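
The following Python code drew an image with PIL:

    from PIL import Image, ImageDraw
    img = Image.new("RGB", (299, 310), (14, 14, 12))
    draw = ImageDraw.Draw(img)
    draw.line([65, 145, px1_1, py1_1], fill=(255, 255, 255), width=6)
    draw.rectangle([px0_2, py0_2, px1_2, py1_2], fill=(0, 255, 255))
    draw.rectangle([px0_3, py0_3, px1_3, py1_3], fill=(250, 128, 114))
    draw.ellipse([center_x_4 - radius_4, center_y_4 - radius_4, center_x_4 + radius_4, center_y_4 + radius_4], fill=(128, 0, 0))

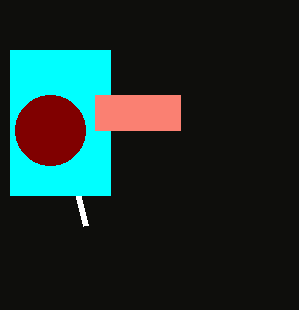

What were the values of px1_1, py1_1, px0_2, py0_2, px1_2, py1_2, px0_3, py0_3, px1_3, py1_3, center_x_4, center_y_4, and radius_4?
px1_1 = 85; py1_1 = 225; px0_2 = 10; py0_2 = 50; px1_2 = 110; py1_2 = 195; px0_3 = 95; py0_3 = 95; px1_3 = 180; py1_3 = 130; center_x_4 = 50; center_y_4 = 130; radius_4 = 35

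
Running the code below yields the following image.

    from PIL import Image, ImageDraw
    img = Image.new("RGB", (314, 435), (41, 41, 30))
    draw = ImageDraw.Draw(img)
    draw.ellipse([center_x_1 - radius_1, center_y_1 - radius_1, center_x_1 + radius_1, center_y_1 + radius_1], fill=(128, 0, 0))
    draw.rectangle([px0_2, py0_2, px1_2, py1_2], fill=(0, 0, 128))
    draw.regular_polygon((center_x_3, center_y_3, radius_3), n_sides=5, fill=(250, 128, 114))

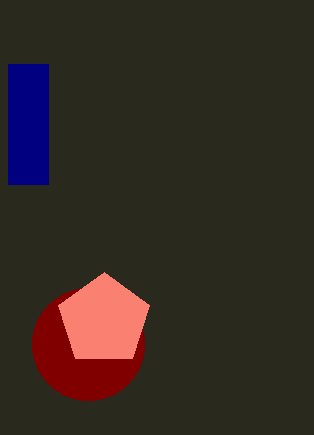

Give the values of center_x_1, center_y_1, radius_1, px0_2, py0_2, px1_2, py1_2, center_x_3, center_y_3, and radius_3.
center_x_1 = 88
center_y_1 = 344
radius_1 = 56
px0_2 = 8
py0_2 = 64
px1_2 = 48
py1_2 = 184
center_x_3 = 104
center_y_3 = 320
radius_3 = 48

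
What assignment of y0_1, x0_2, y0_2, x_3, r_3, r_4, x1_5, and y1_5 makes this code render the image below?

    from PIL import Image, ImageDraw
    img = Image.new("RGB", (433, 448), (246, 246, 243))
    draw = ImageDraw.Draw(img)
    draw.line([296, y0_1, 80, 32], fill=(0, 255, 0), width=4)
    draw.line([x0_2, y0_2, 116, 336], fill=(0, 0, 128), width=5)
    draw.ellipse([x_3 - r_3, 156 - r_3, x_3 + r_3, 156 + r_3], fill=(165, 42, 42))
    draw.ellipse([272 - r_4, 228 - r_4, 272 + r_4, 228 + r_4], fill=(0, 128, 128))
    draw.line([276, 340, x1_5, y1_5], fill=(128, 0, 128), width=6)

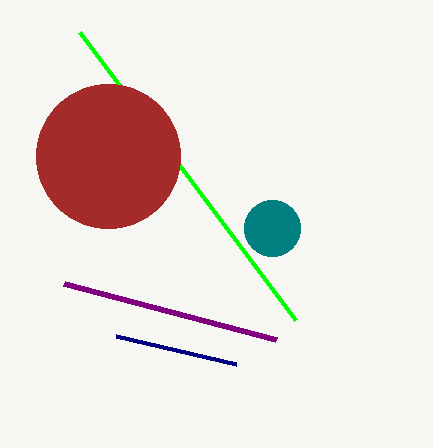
y0_1 = 320, x0_2 = 236, y0_2 = 364, x_3 = 108, r_3 = 72, r_4 = 28, x1_5 = 64, y1_5 = 284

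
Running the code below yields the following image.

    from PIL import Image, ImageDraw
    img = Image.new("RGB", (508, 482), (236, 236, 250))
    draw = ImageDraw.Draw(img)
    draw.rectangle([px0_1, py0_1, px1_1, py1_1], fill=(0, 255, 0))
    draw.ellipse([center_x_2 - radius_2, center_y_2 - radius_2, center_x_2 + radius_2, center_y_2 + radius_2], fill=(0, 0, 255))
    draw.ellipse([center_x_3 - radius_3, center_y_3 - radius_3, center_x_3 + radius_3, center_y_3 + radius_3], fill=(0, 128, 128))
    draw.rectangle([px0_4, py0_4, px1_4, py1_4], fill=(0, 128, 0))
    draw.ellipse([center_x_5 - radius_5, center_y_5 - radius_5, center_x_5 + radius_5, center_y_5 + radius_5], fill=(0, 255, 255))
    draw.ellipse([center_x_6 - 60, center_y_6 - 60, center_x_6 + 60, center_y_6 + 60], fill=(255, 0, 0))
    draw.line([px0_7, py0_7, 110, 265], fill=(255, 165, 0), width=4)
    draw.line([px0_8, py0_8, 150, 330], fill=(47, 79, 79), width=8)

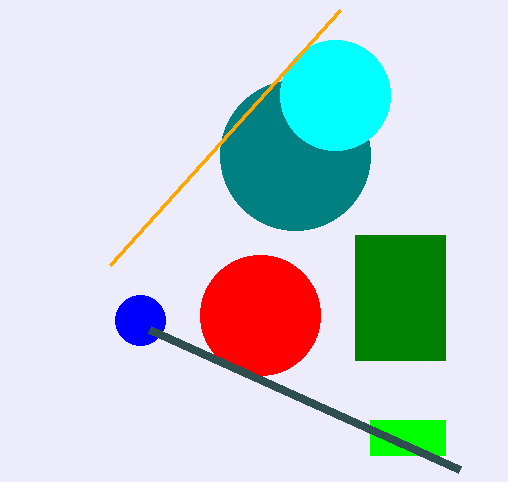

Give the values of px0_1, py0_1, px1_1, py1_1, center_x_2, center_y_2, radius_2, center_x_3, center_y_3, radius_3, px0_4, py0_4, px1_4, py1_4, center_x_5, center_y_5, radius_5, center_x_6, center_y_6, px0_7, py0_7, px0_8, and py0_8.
px0_1 = 370; py0_1 = 420; px1_1 = 445; py1_1 = 455; center_x_2 = 140; center_y_2 = 320; radius_2 = 25; center_x_3 = 295; center_y_3 = 155; radius_3 = 75; px0_4 = 355; py0_4 = 235; px1_4 = 445; py1_4 = 360; center_x_5 = 335; center_y_5 = 95; radius_5 = 55; center_x_6 = 260; center_y_6 = 315; px0_7 = 340; py0_7 = 10; px0_8 = 460; py0_8 = 470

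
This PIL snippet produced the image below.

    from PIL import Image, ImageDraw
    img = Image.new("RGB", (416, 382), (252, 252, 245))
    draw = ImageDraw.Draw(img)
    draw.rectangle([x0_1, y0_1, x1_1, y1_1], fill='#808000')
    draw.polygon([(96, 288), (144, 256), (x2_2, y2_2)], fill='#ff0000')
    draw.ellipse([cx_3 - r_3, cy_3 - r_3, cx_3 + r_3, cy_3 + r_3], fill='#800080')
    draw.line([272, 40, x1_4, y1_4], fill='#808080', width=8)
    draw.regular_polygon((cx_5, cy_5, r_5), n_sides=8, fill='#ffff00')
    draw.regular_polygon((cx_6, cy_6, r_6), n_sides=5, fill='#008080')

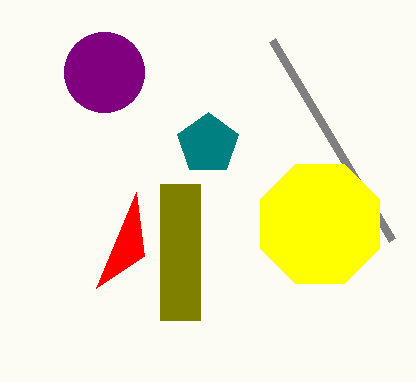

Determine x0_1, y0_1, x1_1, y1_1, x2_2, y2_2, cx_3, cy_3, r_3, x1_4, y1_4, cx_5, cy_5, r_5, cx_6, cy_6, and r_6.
x0_1 = 160; y0_1 = 184; x1_1 = 200; y1_1 = 320; x2_2 = 136; y2_2 = 192; cx_3 = 104; cy_3 = 72; r_3 = 40; x1_4 = 392; y1_4 = 240; cx_5 = 320; cy_5 = 224; r_5 = 64; cx_6 = 208; cy_6 = 144; r_6 = 32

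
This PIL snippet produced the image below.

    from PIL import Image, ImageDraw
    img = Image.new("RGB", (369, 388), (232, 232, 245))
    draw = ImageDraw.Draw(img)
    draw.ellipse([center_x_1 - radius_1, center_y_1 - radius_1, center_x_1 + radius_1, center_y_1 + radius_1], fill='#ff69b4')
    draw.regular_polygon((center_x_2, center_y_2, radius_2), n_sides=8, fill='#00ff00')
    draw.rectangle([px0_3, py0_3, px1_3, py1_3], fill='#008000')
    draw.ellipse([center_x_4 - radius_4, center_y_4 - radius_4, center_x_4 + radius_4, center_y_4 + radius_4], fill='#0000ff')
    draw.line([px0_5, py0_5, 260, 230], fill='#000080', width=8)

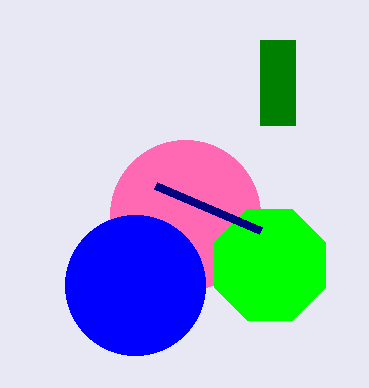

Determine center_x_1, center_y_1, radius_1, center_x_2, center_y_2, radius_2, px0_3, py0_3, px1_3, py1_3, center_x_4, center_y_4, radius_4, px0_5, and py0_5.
center_x_1 = 185
center_y_1 = 215
radius_1 = 75
center_x_2 = 270
center_y_2 = 265
radius_2 = 60
px0_3 = 260
py0_3 = 40
px1_3 = 295
py1_3 = 125
center_x_4 = 135
center_y_4 = 285
radius_4 = 70
px0_5 = 155
py0_5 = 185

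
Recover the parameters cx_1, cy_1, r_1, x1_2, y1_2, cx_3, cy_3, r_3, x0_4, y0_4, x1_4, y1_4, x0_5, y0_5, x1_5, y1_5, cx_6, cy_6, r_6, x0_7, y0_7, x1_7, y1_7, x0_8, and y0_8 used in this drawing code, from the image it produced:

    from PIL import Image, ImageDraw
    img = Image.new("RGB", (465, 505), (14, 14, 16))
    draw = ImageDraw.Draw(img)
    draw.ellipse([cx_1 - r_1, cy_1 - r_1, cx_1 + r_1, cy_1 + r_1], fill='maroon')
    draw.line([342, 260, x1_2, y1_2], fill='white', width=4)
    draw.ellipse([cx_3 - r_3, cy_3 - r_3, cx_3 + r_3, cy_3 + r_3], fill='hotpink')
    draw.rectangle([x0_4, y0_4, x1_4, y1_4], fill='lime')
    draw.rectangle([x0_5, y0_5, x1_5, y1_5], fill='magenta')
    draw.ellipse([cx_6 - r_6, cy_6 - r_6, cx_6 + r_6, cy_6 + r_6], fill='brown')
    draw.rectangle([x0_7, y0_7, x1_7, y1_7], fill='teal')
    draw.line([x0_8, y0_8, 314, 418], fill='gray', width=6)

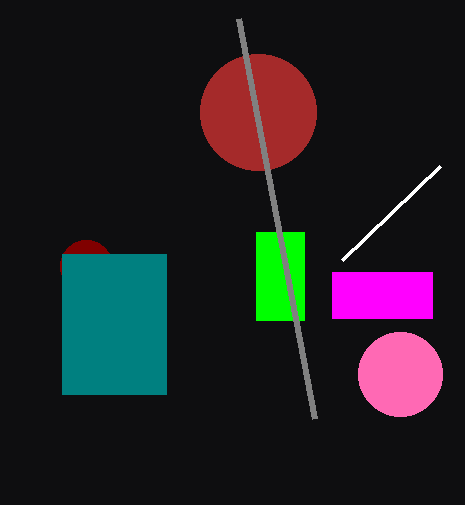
cx_1 = 86, cy_1 = 266, r_1 = 26, x1_2 = 440, y1_2 = 166, cx_3 = 400, cy_3 = 374, r_3 = 42, x0_4 = 256, y0_4 = 232, x1_4 = 304, y1_4 = 320, x0_5 = 332, y0_5 = 272, x1_5 = 432, y1_5 = 318, cx_6 = 258, cy_6 = 112, r_6 = 58, x0_7 = 62, y0_7 = 254, x1_7 = 166, y1_7 = 394, x0_8 = 238, y0_8 = 18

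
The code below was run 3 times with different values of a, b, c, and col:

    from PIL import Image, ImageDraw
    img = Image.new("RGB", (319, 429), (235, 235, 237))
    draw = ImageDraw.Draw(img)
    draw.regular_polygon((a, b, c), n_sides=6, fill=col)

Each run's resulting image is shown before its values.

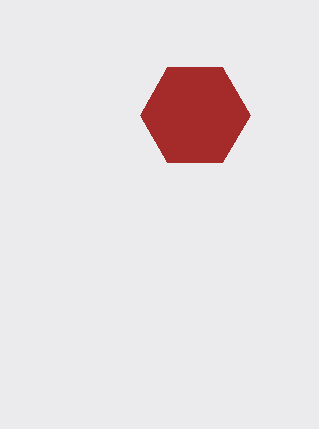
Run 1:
a = 195
b = 115
c = 55
col = 'brown'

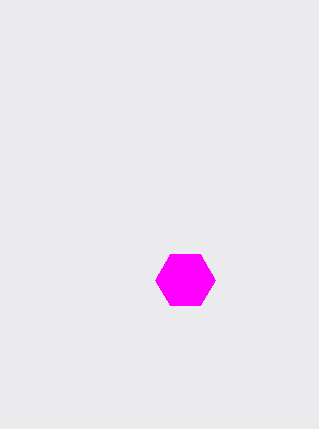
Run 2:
a = 185, b = 280, c = 30, col = 'magenta'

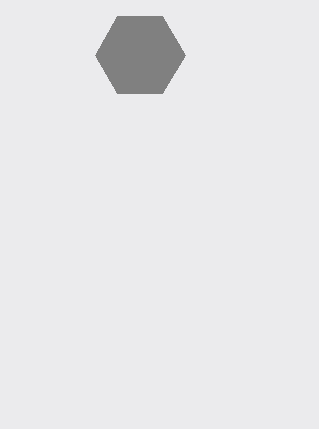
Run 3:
a = 140, b = 55, c = 45, col = 'gray'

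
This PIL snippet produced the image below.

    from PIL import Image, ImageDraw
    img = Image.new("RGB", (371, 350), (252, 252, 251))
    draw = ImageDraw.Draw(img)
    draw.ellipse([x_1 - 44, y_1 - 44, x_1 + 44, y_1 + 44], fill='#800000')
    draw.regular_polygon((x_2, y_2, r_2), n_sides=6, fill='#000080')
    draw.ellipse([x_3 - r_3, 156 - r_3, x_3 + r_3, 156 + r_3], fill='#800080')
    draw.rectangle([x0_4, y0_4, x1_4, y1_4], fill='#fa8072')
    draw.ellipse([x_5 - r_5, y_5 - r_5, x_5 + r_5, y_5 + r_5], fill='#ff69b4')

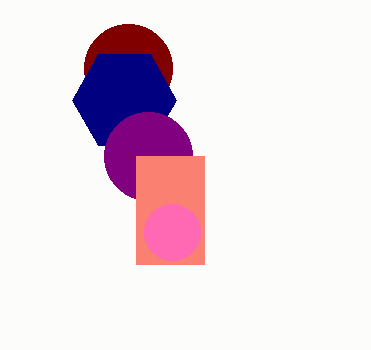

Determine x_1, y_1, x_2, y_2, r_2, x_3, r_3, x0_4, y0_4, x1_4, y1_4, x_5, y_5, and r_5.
x_1 = 128; y_1 = 68; x_2 = 124; y_2 = 100; r_2 = 52; x_3 = 148; r_3 = 44; x0_4 = 136; y0_4 = 156; x1_4 = 204; y1_4 = 264; x_5 = 172; y_5 = 232; r_5 = 28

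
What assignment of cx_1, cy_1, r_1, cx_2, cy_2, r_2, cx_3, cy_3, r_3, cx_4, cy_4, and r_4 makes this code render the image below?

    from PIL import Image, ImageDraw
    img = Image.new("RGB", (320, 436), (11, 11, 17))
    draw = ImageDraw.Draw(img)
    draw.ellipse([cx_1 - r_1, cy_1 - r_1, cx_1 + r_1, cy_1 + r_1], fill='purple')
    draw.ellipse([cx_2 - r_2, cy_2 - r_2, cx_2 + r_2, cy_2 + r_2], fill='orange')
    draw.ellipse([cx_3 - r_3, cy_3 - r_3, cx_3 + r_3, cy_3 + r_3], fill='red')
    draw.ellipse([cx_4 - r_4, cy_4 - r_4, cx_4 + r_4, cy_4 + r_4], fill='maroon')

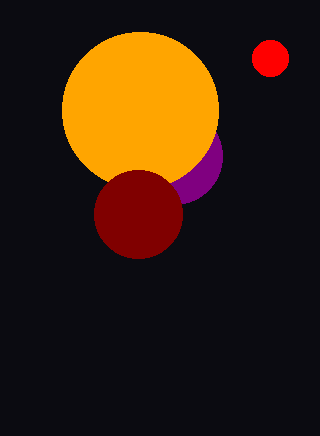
cx_1 = 174, cy_1 = 156, r_1 = 48, cx_2 = 140, cy_2 = 110, r_2 = 78, cx_3 = 270, cy_3 = 58, r_3 = 18, cx_4 = 138, cy_4 = 214, r_4 = 44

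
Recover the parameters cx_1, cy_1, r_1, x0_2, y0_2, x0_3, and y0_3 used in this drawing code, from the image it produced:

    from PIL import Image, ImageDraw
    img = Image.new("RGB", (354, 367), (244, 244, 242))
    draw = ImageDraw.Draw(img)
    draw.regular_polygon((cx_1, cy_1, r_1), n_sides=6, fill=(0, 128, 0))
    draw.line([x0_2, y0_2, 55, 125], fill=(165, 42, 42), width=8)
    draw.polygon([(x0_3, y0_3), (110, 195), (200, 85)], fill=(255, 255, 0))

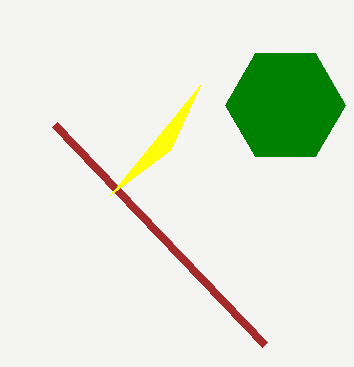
cx_1 = 285, cy_1 = 105, r_1 = 60, x0_2 = 265, y0_2 = 345, x0_3 = 170, y0_3 = 150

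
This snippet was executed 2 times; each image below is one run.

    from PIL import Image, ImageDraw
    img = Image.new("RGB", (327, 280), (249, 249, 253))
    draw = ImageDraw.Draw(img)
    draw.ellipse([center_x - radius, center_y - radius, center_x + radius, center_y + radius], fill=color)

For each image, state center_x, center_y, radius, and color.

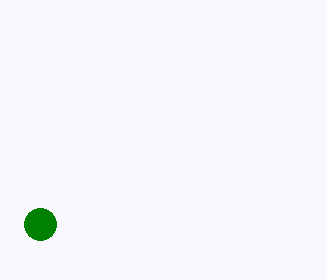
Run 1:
center_x = 40; center_y = 224; radius = 16; color = 'green'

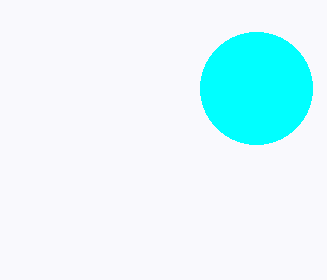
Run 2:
center_x = 256
center_y = 88
radius = 56
color = 'cyan'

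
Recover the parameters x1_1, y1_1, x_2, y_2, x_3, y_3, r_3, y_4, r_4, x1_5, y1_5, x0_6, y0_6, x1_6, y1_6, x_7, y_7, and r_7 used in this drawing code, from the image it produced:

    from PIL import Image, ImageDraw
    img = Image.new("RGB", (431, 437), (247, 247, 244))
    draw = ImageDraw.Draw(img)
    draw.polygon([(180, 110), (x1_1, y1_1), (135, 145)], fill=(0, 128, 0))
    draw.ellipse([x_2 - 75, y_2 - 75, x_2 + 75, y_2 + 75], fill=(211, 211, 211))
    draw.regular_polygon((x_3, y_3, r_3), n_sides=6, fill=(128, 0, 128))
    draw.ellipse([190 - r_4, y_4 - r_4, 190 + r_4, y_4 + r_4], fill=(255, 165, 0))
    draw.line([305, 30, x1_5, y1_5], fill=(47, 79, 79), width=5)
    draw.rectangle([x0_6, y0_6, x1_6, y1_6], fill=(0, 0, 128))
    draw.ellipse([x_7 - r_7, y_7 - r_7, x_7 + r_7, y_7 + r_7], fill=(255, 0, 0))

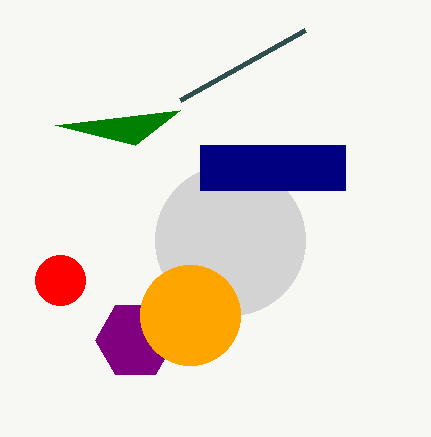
x1_1 = 55; y1_1 = 125; x_2 = 230; y_2 = 240; x_3 = 135; y_3 = 340; r_3 = 40; y_4 = 315; r_4 = 50; x1_5 = 180; y1_5 = 100; x0_6 = 200; y0_6 = 145; x1_6 = 345; y1_6 = 190; x_7 = 60; y_7 = 280; r_7 = 25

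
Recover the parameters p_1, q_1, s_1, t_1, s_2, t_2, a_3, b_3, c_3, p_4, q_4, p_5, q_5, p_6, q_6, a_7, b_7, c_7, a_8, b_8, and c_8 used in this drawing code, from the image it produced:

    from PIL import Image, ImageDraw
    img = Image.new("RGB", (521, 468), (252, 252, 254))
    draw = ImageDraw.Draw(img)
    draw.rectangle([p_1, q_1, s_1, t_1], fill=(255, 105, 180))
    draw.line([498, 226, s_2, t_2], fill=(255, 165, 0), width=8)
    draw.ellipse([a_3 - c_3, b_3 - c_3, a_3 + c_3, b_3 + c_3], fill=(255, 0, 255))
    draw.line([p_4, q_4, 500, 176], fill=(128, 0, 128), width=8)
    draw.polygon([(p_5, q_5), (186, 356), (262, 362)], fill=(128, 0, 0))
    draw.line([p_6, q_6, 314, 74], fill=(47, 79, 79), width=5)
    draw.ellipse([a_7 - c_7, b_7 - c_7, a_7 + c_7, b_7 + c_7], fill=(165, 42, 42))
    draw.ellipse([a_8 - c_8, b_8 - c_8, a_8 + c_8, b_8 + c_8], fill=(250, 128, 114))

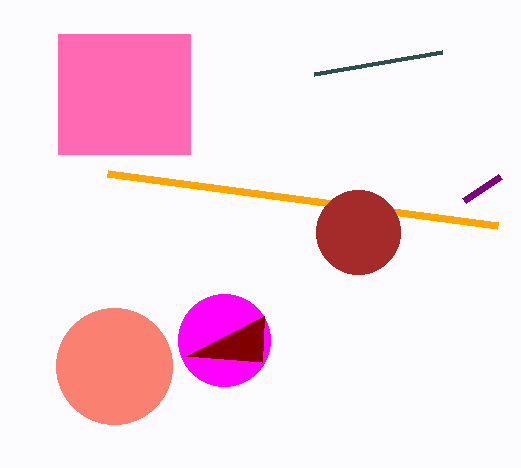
p_1 = 58; q_1 = 34; s_1 = 190; t_1 = 154; s_2 = 108; t_2 = 174; a_3 = 224; b_3 = 340; c_3 = 46; p_4 = 464; q_4 = 200; p_5 = 264; q_5 = 316; p_6 = 442; q_6 = 52; a_7 = 358; b_7 = 232; c_7 = 42; a_8 = 114; b_8 = 366; c_8 = 58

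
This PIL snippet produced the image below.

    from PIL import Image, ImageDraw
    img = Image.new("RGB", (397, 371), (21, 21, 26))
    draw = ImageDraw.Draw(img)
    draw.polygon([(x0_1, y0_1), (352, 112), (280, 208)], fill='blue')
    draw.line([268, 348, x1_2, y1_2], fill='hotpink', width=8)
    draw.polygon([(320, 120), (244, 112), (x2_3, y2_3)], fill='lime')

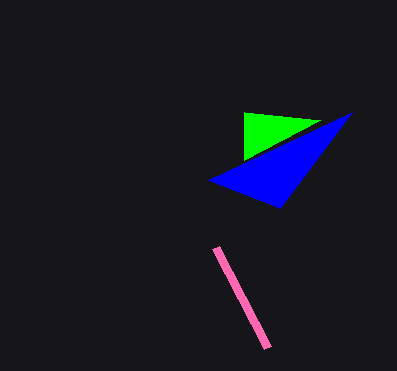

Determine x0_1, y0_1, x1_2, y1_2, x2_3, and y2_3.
x0_1 = 208, y0_1 = 180, x1_2 = 216, y1_2 = 248, x2_3 = 244, y2_3 = 160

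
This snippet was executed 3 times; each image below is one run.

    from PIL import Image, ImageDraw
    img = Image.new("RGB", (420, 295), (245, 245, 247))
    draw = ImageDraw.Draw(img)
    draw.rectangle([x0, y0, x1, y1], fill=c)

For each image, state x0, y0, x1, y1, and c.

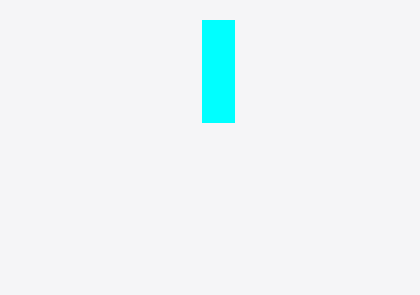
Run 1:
x0 = 202
y0 = 20
x1 = 234
y1 = 122
c = 'cyan'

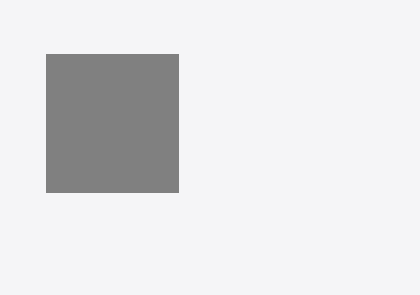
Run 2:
x0 = 46; y0 = 54; x1 = 178; y1 = 192; c = 'gray'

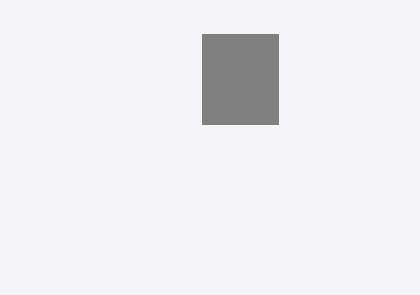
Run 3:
x0 = 202, y0 = 34, x1 = 278, y1 = 124, c = 'gray'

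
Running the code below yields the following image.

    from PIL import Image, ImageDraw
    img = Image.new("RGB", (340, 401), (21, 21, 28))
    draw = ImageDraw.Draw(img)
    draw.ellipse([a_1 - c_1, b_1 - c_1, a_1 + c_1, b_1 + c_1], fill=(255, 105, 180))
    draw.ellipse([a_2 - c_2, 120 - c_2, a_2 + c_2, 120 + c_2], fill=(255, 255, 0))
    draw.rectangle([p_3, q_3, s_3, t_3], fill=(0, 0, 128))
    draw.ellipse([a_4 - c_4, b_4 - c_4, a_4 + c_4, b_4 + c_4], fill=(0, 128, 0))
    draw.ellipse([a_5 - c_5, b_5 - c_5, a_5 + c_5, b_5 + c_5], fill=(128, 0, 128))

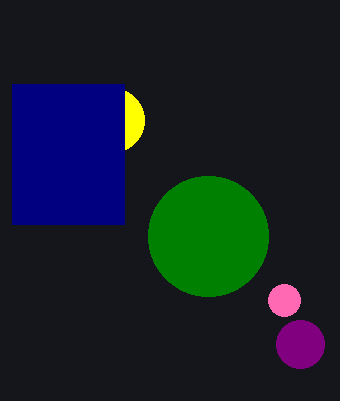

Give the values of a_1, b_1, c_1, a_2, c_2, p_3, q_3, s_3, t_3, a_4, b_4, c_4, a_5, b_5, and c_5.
a_1 = 284
b_1 = 300
c_1 = 16
a_2 = 112
c_2 = 32
p_3 = 12
q_3 = 84
s_3 = 124
t_3 = 224
a_4 = 208
b_4 = 236
c_4 = 60
a_5 = 300
b_5 = 344
c_5 = 24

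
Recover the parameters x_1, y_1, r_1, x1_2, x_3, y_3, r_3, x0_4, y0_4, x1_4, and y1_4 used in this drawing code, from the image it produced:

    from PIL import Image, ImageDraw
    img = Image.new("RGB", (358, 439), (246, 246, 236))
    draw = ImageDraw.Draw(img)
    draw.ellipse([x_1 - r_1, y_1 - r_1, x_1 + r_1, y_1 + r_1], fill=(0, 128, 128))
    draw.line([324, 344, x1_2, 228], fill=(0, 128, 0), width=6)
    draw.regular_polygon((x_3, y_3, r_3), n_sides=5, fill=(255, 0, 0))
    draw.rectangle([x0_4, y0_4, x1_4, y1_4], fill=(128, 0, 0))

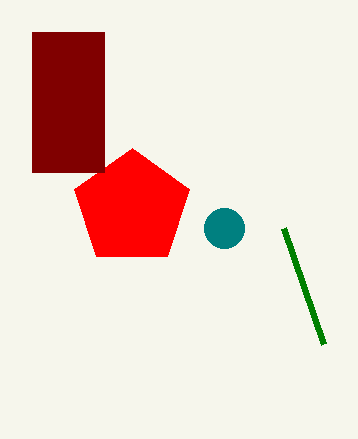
x_1 = 224; y_1 = 228; r_1 = 20; x1_2 = 284; x_3 = 132; y_3 = 208; r_3 = 60; x0_4 = 32; y0_4 = 32; x1_4 = 104; y1_4 = 172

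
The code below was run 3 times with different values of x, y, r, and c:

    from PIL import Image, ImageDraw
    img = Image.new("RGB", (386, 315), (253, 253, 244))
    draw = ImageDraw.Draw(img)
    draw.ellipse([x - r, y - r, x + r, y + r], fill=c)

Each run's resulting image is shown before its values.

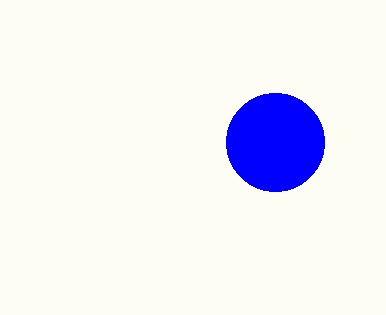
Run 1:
x = 275
y = 142
r = 49
c = 'blue'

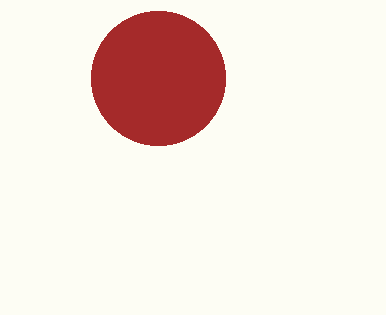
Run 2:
x = 158; y = 78; r = 67; c = 'brown'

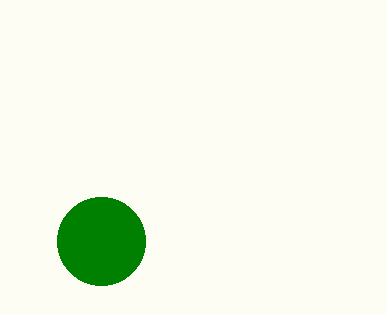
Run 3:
x = 101, y = 241, r = 44, c = 'green'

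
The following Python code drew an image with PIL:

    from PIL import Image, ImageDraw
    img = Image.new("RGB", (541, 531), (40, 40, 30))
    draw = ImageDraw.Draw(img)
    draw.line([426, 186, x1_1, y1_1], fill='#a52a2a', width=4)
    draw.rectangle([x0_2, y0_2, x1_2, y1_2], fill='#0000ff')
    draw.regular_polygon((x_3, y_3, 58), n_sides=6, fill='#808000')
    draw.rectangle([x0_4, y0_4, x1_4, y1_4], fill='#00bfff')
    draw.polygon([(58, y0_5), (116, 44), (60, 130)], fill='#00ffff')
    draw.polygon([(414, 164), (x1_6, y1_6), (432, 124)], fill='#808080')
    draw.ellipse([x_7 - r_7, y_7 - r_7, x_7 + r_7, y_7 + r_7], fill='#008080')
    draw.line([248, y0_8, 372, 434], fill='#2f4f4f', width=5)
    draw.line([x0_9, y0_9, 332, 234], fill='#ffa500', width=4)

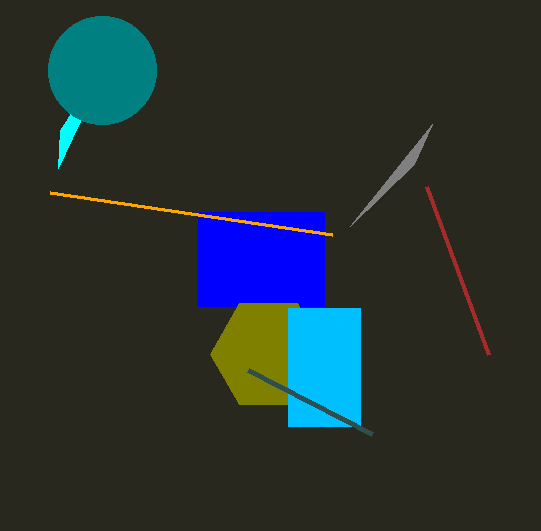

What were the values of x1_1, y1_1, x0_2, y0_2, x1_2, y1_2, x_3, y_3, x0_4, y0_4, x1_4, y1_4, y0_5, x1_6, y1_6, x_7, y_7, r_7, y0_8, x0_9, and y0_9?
x1_1 = 488, y1_1 = 354, x0_2 = 198, y0_2 = 212, x1_2 = 324, y1_2 = 306, x_3 = 268, y_3 = 354, x0_4 = 288, y0_4 = 308, x1_4 = 360, y1_4 = 426, y0_5 = 168, x1_6 = 350, y1_6 = 226, x_7 = 102, y_7 = 70, r_7 = 54, y0_8 = 370, x0_9 = 50, y0_9 = 192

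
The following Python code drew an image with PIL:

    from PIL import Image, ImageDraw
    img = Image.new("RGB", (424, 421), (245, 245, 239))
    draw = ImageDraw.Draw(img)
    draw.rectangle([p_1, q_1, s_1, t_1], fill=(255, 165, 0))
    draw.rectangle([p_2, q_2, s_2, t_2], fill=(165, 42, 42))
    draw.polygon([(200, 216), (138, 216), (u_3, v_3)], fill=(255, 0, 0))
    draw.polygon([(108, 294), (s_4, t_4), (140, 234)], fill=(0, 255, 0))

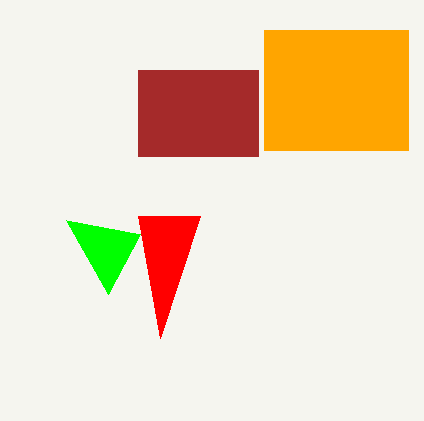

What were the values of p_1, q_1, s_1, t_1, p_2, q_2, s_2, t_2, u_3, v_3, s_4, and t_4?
p_1 = 264
q_1 = 30
s_1 = 408
t_1 = 150
p_2 = 138
q_2 = 70
s_2 = 258
t_2 = 156
u_3 = 160
v_3 = 338
s_4 = 66
t_4 = 220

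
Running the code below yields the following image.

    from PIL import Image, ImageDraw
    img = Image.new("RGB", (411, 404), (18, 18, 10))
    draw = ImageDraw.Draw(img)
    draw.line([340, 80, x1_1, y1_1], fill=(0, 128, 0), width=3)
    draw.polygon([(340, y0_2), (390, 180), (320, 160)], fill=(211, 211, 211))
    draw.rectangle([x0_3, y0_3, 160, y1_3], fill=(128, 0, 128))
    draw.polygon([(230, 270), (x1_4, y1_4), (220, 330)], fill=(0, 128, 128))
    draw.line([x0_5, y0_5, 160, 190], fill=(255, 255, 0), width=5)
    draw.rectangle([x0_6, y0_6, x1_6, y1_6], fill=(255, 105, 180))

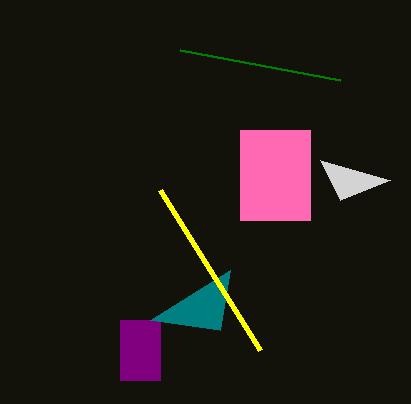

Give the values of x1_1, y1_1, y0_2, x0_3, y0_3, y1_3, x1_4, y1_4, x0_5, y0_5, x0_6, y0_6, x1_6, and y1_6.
x1_1 = 180, y1_1 = 50, y0_2 = 200, x0_3 = 120, y0_3 = 320, y1_3 = 380, x1_4 = 150, y1_4 = 320, x0_5 = 260, y0_5 = 350, x0_6 = 240, y0_6 = 130, x1_6 = 310, y1_6 = 220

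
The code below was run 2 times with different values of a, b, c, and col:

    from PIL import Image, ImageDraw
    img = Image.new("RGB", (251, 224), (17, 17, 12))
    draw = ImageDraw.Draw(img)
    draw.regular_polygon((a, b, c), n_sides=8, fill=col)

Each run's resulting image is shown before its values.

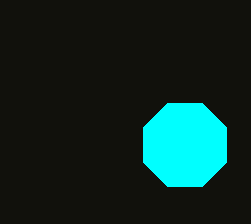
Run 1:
a = 185
b = 145
c = 45
col = 'cyan'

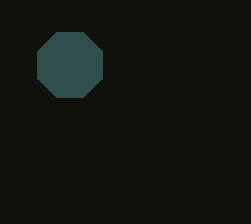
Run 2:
a = 70, b = 65, c = 35, col = 'darkslategray'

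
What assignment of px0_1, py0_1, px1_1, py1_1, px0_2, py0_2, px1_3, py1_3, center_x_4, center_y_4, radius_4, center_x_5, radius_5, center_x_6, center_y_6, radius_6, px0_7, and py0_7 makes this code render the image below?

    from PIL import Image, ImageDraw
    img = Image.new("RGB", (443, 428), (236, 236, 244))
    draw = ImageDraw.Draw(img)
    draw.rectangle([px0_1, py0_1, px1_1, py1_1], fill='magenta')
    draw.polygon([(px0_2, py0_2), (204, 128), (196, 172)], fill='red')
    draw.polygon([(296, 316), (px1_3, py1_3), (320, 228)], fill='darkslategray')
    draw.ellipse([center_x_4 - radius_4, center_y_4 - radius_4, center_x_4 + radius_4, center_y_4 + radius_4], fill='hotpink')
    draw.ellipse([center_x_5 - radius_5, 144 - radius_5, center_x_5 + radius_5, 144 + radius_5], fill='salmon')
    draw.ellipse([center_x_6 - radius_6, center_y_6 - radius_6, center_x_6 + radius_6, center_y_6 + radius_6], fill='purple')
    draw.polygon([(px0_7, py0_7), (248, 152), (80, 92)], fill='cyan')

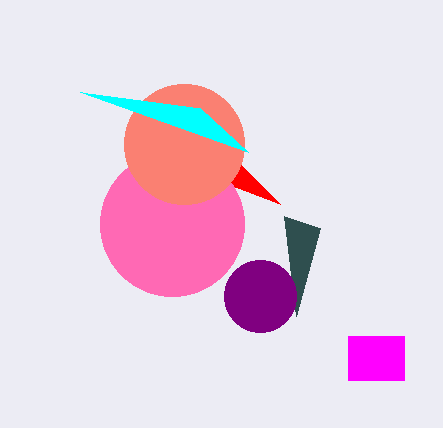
px0_1 = 348, py0_1 = 336, px1_1 = 404, py1_1 = 380, px0_2 = 280, py0_2 = 204, px1_3 = 284, py1_3 = 216, center_x_4 = 172, center_y_4 = 224, radius_4 = 72, center_x_5 = 184, radius_5 = 60, center_x_6 = 260, center_y_6 = 296, radius_6 = 36, px0_7 = 200, py0_7 = 108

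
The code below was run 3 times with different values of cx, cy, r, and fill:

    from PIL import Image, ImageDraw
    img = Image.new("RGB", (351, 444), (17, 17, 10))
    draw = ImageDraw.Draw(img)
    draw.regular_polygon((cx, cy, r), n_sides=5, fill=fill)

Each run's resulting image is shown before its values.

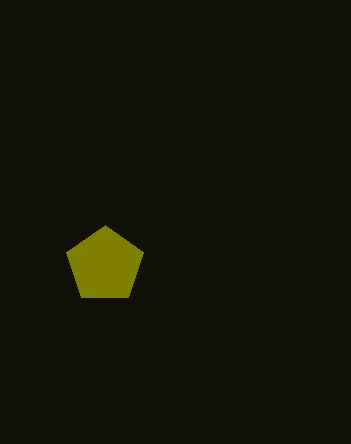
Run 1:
cx = 105, cy = 265, r = 40, fill = 'olive'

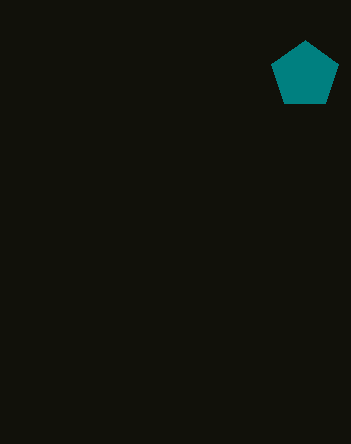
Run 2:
cx = 305, cy = 75, r = 35, fill = 'teal'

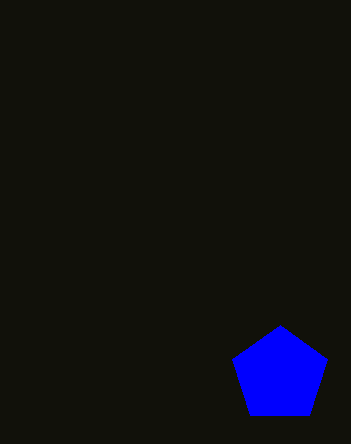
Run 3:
cx = 280
cy = 375
r = 50
fill = 'blue'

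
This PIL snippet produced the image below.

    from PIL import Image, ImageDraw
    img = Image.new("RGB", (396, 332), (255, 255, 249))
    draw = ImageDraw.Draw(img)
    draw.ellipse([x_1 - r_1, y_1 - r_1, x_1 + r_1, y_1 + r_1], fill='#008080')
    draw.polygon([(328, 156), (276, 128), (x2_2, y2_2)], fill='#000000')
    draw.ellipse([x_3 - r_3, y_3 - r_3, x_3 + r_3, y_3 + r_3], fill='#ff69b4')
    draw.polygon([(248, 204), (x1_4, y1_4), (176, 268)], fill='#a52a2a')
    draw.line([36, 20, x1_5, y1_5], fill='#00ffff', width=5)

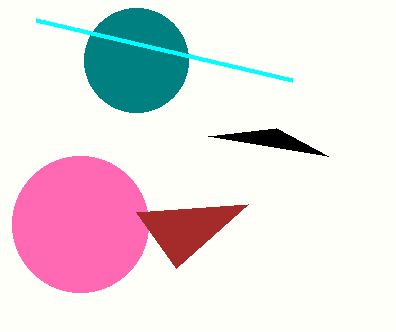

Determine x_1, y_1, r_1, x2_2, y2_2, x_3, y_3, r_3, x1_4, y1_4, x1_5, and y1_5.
x_1 = 136; y_1 = 60; r_1 = 52; x2_2 = 208; y2_2 = 136; x_3 = 80; y_3 = 224; r_3 = 68; x1_4 = 136; y1_4 = 212; x1_5 = 292; y1_5 = 80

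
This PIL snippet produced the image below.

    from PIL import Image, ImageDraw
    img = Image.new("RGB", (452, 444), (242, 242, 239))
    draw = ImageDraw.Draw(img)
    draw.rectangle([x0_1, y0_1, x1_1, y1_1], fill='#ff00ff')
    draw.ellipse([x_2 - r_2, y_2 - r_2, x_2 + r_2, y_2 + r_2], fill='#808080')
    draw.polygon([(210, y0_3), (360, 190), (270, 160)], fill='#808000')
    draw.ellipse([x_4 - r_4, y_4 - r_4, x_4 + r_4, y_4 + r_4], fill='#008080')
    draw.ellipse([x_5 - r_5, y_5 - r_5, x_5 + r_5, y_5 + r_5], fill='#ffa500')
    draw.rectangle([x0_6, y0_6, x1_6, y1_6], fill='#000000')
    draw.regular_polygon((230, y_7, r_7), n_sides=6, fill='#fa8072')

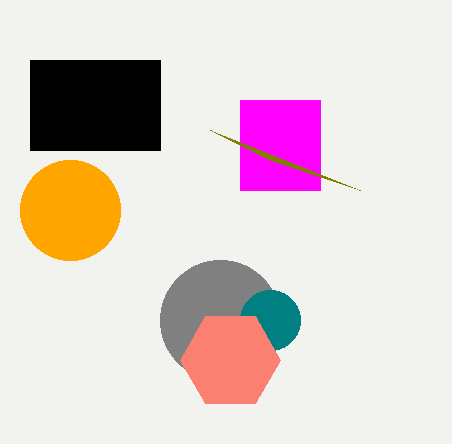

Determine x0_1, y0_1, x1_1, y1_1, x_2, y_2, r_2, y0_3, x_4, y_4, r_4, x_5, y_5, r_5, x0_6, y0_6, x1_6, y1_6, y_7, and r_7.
x0_1 = 240, y0_1 = 100, x1_1 = 320, y1_1 = 190, x_2 = 220, y_2 = 320, r_2 = 60, y0_3 = 130, x_4 = 270, y_4 = 320, r_4 = 30, x_5 = 70, y_5 = 210, r_5 = 50, x0_6 = 30, y0_6 = 60, x1_6 = 160, y1_6 = 150, y_7 = 360, r_7 = 50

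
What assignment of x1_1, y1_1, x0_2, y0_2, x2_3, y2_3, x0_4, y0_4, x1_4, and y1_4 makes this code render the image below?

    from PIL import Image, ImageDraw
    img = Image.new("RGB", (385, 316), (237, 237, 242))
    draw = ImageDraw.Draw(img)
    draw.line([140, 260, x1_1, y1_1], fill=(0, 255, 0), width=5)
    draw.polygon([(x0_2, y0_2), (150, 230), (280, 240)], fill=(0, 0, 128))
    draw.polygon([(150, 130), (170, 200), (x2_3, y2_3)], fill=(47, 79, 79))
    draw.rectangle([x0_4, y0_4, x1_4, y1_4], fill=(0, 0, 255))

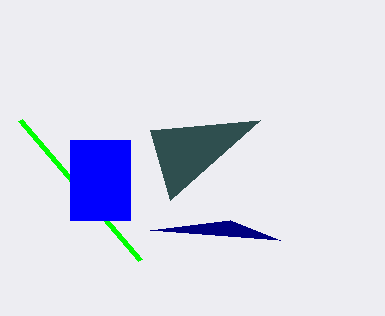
x1_1 = 20; y1_1 = 120; x0_2 = 230; y0_2 = 220; x2_3 = 260; y2_3 = 120; x0_4 = 70; y0_4 = 140; x1_4 = 130; y1_4 = 220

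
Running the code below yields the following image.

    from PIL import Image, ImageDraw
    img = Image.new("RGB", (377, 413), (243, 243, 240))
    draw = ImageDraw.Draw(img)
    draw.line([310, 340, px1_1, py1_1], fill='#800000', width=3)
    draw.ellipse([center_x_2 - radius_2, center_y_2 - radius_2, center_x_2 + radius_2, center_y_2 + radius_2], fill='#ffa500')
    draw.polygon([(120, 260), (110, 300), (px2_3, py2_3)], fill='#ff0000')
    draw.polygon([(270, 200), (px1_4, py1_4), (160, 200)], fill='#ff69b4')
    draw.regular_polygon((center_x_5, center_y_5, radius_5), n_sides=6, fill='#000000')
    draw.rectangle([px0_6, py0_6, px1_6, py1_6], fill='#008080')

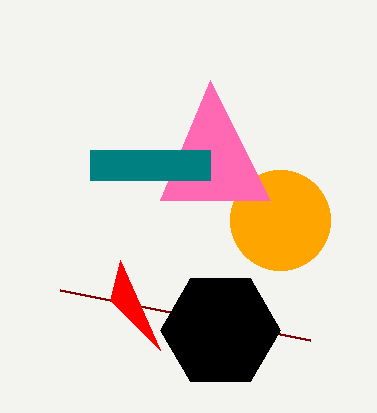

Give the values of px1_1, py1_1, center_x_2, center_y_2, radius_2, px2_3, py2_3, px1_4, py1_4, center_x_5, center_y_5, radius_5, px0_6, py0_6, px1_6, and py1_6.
px1_1 = 60; py1_1 = 290; center_x_2 = 280; center_y_2 = 220; radius_2 = 50; px2_3 = 160; py2_3 = 350; px1_4 = 210; py1_4 = 80; center_x_5 = 220; center_y_5 = 330; radius_5 = 60; px0_6 = 90; py0_6 = 150; px1_6 = 210; py1_6 = 180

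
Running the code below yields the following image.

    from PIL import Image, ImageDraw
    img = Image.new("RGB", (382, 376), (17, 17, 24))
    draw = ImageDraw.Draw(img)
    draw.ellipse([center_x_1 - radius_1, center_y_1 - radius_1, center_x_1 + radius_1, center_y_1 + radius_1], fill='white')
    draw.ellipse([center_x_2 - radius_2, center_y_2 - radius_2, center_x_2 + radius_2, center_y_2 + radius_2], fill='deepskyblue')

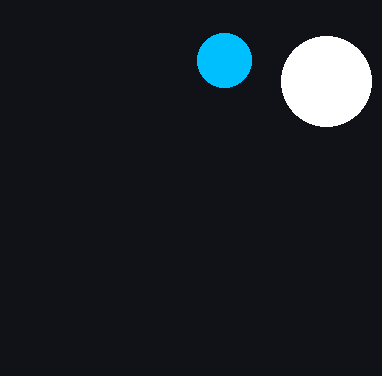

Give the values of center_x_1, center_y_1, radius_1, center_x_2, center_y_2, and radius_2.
center_x_1 = 326, center_y_1 = 81, radius_1 = 45, center_x_2 = 224, center_y_2 = 60, radius_2 = 27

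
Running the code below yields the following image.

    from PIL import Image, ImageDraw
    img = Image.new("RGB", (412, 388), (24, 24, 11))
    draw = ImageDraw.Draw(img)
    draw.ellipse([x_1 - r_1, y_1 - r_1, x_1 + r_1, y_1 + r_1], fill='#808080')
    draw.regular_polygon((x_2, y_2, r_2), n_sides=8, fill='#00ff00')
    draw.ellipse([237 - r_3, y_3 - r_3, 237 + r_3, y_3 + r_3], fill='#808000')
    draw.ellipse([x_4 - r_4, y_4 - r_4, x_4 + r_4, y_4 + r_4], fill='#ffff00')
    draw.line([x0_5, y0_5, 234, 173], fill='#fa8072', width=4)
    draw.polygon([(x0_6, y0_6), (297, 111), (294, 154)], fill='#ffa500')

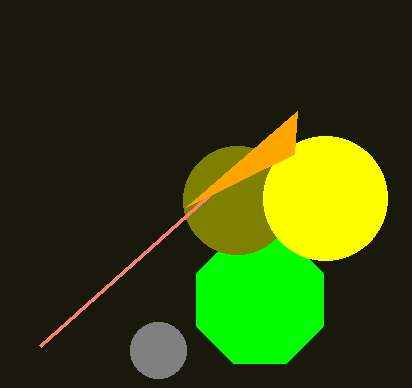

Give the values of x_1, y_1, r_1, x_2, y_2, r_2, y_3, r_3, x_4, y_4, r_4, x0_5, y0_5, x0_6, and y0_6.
x_1 = 158, y_1 = 350, r_1 = 28, x_2 = 260, y_2 = 300, r_2 = 69, y_3 = 200, r_3 = 54, x_4 = 325, y_4 = 198, r_4 = 62, x0_5 = 40, y0_5 = 346, x0_6 = 186, y0_6 = 207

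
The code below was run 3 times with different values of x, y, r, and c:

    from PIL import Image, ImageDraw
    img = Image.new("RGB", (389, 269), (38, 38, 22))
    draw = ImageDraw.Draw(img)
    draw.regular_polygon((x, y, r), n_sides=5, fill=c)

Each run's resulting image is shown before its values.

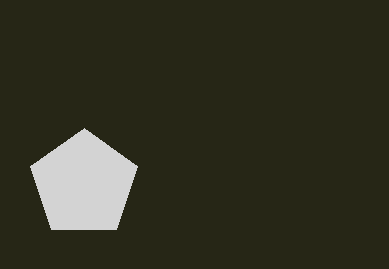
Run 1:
x = 84; y = 184; r = 56; c = 'lightgray'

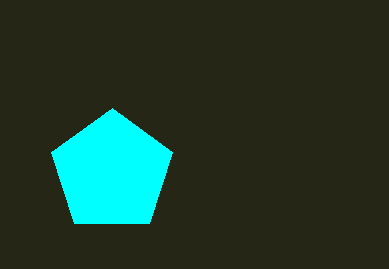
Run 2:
x = 112
y = 172
r = 64
c = 'cyan'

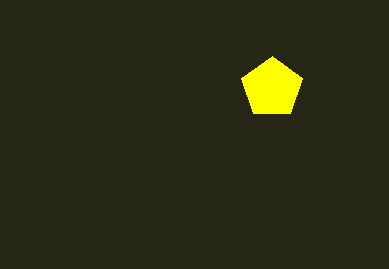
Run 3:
x = 272; y = 88; r = 32; c = 'yellow'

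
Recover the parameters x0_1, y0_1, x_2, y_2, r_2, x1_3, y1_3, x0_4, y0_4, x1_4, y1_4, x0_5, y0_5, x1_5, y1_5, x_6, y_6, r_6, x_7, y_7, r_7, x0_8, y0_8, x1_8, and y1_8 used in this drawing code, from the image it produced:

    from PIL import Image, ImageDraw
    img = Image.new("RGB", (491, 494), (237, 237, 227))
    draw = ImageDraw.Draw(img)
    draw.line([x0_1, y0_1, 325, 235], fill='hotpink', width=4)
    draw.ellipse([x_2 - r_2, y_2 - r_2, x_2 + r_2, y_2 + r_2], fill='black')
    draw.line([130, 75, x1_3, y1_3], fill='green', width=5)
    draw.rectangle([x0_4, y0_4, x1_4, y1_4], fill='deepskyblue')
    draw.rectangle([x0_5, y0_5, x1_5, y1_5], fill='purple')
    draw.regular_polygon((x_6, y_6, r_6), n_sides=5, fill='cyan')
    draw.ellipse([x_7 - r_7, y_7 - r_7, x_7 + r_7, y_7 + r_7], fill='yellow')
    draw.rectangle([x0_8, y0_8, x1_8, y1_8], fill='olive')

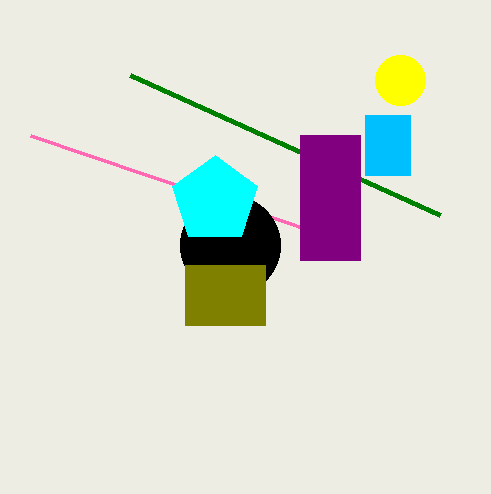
x0_1 = 30; y0_1 = 135; x_2 = 230; y_2 = 245; r_2 = 50; x1_3 = 440; y1_3 = 215; x0_4 = 365; y0_4 = 115; x1_4 = 410; y1_4 = 175; x0_5 = 300; y0_5 = 135; x1_5 = 360; y1_5 = 260; x_6 = 215; y_6 = 200; r_6 = 45; x_7 = 400; y_7 = 80; r_7 = 25; x0_8 = 185; y0_8 = 265; x1_8 = 265; y1_8 = 325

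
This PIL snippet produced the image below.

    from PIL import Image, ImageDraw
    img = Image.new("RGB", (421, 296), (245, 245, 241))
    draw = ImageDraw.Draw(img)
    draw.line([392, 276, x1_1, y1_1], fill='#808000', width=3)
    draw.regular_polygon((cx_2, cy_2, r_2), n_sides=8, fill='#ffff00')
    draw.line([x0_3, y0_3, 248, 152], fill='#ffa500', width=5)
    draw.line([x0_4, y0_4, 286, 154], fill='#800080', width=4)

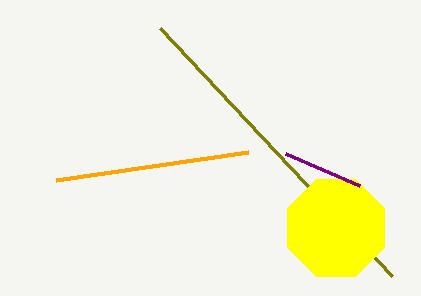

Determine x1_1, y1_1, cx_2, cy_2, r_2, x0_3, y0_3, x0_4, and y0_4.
x1_1 = 160, y1_1 = 28, cx_2 = 336, cy_2 = 228, r_2 = 52, x0_3 = 56, y0_3 = 180, x0_4 = 360, y0_4 = 186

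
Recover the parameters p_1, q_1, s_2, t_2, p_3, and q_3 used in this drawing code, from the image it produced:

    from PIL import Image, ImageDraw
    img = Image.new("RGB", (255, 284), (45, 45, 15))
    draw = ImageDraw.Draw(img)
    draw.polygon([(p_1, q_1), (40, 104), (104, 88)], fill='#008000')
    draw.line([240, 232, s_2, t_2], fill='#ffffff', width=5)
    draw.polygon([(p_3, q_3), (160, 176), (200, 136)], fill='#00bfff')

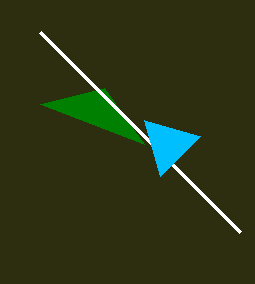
p_1 = 144; q_1 = 144; s_2 = 40; t_2 = 32; p_3 = 144; q_3 = 120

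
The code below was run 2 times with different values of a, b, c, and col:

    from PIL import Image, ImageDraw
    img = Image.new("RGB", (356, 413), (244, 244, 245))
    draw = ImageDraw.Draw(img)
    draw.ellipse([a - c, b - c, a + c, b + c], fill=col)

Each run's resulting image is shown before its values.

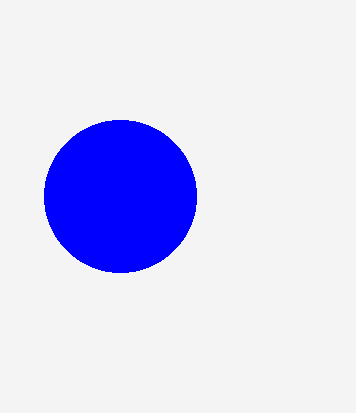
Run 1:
a = 120
b = 196
c = 76
col = 'blue'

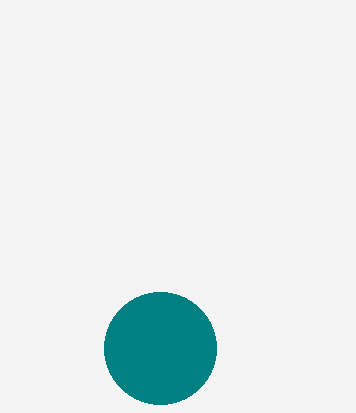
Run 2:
a = 160, b = 348, c = 56, col = 'teal'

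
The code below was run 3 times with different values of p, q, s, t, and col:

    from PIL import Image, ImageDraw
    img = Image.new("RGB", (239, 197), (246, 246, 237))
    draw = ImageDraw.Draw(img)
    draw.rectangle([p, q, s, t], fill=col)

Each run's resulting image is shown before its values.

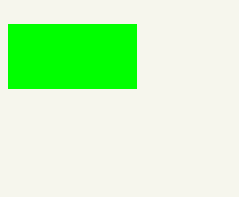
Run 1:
p = 8, q = 24, s = 136, t = 88, col = 'lime'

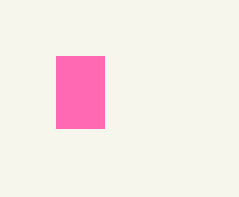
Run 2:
p = 56; q = 56; s = 104; t = 128; col = 'hotpink'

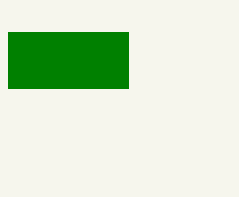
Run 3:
p = 8
q = 32
s = 128
t = 88
col = 'green'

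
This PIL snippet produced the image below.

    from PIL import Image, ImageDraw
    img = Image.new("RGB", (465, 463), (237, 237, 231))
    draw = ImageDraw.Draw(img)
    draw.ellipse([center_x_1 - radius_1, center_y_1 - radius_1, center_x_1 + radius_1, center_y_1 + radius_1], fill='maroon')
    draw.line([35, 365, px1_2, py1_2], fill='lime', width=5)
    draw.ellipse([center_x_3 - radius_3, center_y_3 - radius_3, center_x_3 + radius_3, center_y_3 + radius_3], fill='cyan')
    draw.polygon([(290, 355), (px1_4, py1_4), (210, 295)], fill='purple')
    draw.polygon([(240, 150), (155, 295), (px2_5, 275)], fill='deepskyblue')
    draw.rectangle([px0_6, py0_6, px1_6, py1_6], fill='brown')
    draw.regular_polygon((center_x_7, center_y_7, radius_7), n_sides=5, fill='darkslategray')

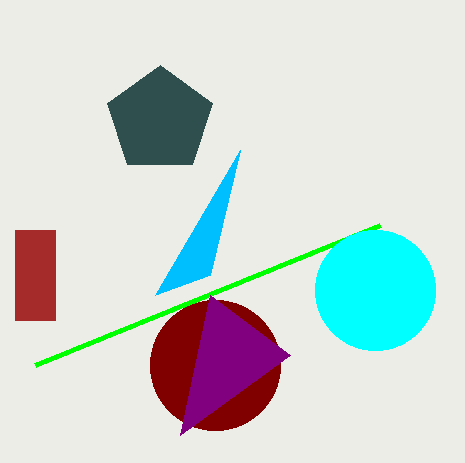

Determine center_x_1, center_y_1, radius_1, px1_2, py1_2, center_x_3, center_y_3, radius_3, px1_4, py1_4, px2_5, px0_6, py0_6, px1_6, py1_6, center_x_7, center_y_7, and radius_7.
center_x_1 = 215
center_y_1 = 365
radius_1 = 65
px1_2 = 380
py1_2 = 225
center_x_3 = 375
center_y_3 = 290
radius_3 = 60
px1_4 = 180
py1_4 = 435
px2_5 = 210
px0_6 = 15
py0_6 = 230
px1_6 = 55
py1_6 = 320
center_x_7 = 160
center_y_7 = 120
radius_7 = 55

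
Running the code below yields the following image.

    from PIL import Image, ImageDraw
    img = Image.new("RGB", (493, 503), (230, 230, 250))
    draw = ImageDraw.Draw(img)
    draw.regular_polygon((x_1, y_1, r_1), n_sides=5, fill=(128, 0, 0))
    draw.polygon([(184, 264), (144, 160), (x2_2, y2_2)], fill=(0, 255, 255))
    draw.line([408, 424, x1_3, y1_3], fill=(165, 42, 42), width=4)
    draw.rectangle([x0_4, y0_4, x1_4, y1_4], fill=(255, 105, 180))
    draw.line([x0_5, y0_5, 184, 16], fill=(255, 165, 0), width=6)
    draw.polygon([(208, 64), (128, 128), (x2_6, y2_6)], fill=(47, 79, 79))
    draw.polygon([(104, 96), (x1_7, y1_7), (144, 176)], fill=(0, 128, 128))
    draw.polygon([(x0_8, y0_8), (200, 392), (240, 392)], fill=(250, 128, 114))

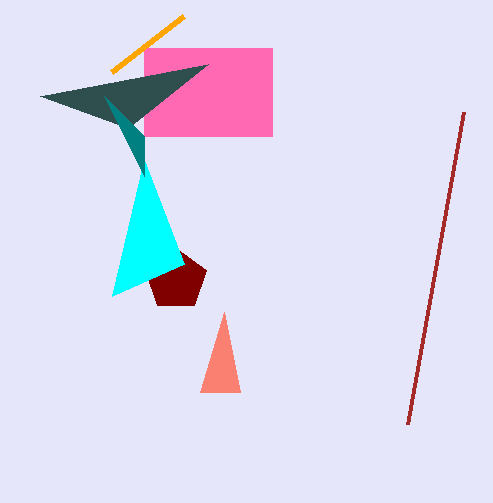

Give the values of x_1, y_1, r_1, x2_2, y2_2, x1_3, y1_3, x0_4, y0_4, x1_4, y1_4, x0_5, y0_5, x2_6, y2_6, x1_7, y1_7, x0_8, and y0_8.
x_1 = 176, y_1 = 280, r_1 = 32, x2_2 = 112, y2_2 = 296, x1_3 = 464, y1_3 = 112, x0_4 = 144, y0_4 = 48, x1_4 = 272, y1_4 = 136, x0_5 = 112, y0_5 = 72, x2_6 = 40, y2_6 = 96, x1_7 = 144, y1_7 = 136, x0_8 = 224, y0_8 = 312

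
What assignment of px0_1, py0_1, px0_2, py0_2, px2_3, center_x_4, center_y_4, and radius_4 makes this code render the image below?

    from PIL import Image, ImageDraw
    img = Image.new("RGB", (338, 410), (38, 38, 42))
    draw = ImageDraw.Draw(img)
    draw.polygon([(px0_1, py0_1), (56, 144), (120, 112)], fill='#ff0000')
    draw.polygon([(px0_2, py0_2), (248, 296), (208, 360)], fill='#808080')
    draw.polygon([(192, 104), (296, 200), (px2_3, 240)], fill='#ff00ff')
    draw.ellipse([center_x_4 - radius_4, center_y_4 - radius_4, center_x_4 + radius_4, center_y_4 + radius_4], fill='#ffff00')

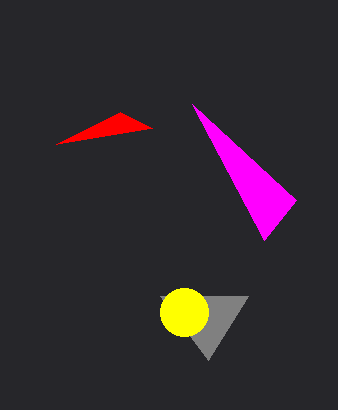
px0_1 = 152
py0_1 = 128
px0_2 = 160
py0_2 = 296
px2_3 = 264
center_x_4 = 184
center_y_4 = 312
radius_4 = 24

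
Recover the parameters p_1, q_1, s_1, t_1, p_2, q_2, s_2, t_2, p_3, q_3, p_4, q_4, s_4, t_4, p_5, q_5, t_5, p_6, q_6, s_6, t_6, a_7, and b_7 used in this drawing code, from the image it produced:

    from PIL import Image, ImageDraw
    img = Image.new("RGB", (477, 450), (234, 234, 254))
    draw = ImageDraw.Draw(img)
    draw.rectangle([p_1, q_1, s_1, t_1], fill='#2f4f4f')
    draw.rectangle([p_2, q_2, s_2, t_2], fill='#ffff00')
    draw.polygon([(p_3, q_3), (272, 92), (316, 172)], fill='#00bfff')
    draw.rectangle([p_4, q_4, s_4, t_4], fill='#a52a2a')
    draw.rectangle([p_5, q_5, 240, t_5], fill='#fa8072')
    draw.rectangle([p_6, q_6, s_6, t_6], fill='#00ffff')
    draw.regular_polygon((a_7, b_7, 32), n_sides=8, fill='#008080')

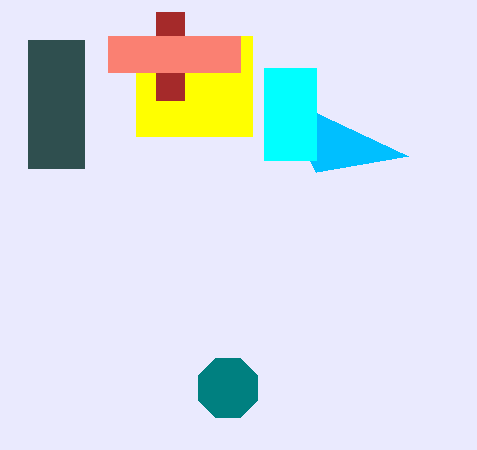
p_1 = 28
q_1 = 40
s_1 = 84
t_1 = 168
p_2 = 136
q_2 = 36
s_2 = 252
t_2 = 136
p_3 = 408
q_3 = 156
p_4 = 156
q_4 = 12
s_4 = 184
t_4 = 100
p_5 = 108
q_5 = 36
t_5 = 72
p_6 = 264
q_6 = 68
s_6 = 316
t_6 = 160
a_7 = 228
b_7 = 388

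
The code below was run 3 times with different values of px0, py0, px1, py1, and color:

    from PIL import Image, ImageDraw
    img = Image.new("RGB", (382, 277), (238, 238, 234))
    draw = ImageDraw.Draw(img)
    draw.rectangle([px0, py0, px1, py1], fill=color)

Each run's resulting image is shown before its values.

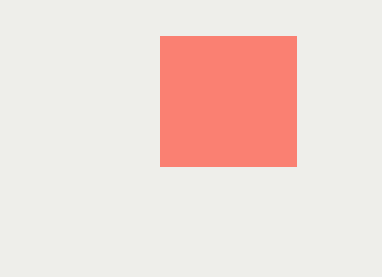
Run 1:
px0 = 160, py0 = 36, px1 = 296, py1 = 166, color = 'salmon'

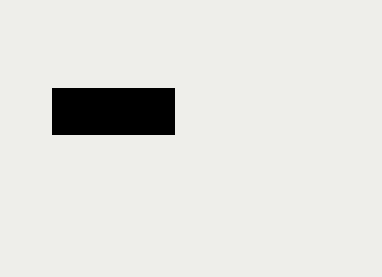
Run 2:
px0 = 52
py0 = 88
px1 = 174
py1 = 134
color = 'black'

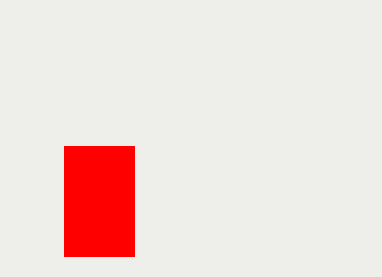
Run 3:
px0 = 64, py0 = 146, px1 = 134, py1 = 256, color = 'red'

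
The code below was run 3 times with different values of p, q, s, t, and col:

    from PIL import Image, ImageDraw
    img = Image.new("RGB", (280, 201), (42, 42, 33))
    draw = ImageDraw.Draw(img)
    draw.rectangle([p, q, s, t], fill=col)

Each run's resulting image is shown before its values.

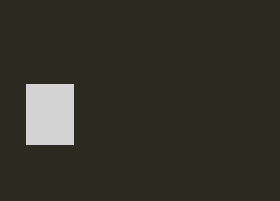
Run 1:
p = 26, q = 84, s = 73, t = 144, col = 'lightgray'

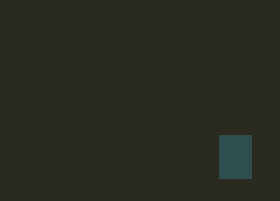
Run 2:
p = 219
q = 135
s = 251
t = 178
col = 'darkslategray'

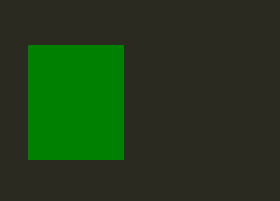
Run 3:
p = 28, q = 45, s = 123, t = 159, col = 'green'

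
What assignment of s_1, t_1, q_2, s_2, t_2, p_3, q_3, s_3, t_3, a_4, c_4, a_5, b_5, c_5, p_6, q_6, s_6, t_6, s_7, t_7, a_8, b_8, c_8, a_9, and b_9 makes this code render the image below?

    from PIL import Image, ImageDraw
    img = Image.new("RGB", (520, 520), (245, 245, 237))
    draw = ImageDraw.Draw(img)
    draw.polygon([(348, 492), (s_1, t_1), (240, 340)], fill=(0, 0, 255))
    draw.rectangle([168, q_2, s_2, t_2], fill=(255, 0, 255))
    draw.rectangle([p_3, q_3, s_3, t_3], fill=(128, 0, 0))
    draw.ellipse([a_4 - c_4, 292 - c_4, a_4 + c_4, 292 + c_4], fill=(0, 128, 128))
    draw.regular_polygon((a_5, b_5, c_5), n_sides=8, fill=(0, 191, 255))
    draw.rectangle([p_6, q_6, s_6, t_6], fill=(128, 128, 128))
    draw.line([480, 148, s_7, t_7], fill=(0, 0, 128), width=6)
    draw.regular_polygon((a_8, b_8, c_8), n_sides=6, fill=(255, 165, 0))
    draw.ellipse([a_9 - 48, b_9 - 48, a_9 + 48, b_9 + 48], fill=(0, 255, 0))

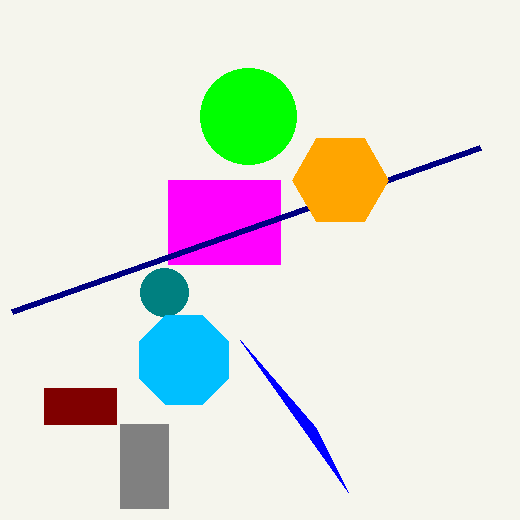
s_1 = 316, t_1 = 428, q_2 = 180, s_2 = 280, t_2 = 264, p_3 = 44, q_3 = 388, s_3 = 116, t_3 = 424, a_4 = 164, c_4 = 24, a_5 = 184, b_5 = 360, c_5 = 48, p_6 = 120, q_6 = 424, s_6 = 168, t_6 = 508, s_7 = 12, t_7 = 312, a_8 = 340, b_8 = 180, c_8 = 48, a_9 = 248, b_9 = 116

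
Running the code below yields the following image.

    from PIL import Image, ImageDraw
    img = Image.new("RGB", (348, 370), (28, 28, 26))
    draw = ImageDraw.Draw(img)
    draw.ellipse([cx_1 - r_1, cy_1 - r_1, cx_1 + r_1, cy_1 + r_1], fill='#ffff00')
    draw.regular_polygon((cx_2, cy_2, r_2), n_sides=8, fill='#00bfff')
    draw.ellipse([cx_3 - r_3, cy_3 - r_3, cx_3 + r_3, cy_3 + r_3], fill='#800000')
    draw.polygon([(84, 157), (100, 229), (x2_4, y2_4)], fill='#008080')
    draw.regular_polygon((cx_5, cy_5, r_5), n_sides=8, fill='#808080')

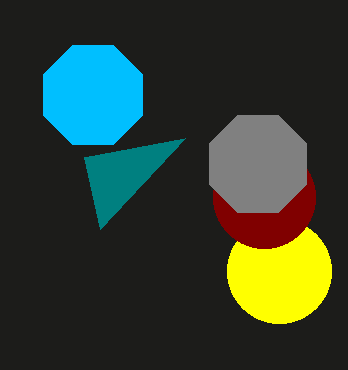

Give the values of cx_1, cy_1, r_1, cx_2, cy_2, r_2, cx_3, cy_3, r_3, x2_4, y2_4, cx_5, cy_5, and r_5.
cx_1 = 279, cy_1 = 271, r_1 = 52, cx_2 = 93, cy_2 = 95, r_2 = 54, cx_3 = 264, cy_3 = 197, r_3 = 51, x2_4 = 185, y2_4 = 138, cx_5 = 258, cy_5 = 164, r_5 = 53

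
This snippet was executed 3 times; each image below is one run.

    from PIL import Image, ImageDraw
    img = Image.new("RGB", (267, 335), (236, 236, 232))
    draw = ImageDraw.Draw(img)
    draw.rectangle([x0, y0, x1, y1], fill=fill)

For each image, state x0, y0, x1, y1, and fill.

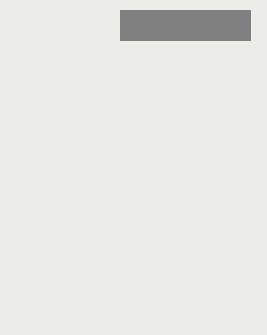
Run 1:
x0 = 120, y0 = 10, x1 = 250, y1 = 40, fill = 'gray'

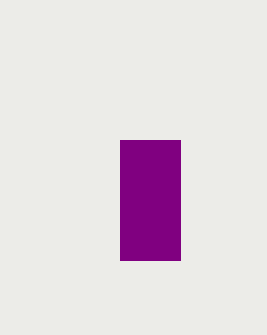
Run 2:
x0 = 120; y0 = 140; x1 = 180; y1 = 260; fill = 'purple'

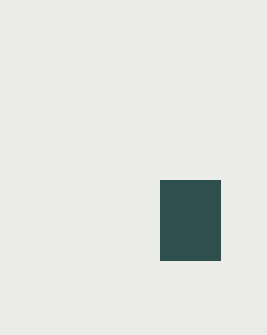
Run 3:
x0 = 160, y0 = 180, x1 = 220, y1 = 260, fill = 'darkslategray'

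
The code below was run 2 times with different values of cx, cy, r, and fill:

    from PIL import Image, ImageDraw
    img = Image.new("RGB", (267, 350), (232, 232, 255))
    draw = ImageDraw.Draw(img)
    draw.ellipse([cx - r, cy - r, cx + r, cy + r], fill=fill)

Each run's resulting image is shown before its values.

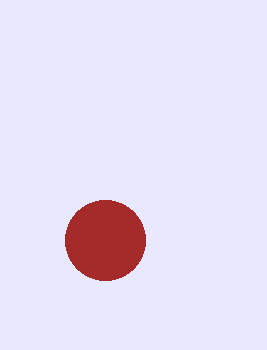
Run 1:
cx = 105
cy = 240
r = 40
fill = 'brown'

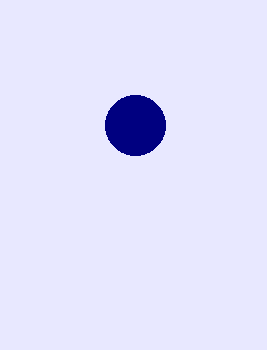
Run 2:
cx = 135, cy = 125, r = 30, fill = 'navy'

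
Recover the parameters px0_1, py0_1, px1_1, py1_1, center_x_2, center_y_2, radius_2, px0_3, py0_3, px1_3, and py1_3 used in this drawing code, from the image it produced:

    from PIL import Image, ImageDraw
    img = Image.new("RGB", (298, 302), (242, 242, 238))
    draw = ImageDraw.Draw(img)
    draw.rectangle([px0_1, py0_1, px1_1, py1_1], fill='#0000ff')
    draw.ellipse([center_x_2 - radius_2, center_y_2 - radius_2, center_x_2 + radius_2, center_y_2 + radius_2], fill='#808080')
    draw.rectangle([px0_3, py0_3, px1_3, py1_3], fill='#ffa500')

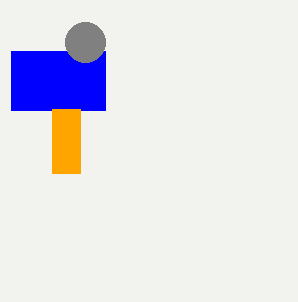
px0_1 = 11; py0_1 = 51; px1_1 = 105; py1_1 = 110; center_x_2 = 85; center_y_2 = 42; radius_2 = 20; px0_3 = 52; py0_3 = 109; px1_3 = 80; py1_3 = 173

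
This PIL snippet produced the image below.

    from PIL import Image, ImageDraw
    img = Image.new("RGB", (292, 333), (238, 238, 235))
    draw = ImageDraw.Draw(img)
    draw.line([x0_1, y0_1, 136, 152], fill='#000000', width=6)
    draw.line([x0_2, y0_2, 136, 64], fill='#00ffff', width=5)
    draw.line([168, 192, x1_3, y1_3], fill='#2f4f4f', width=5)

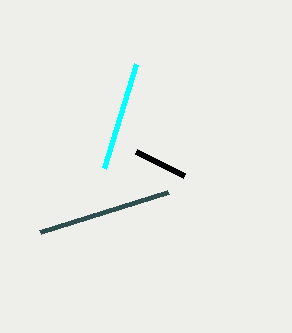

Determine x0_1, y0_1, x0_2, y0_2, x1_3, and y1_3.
x0_1 = 184, y0_1 = 176, x0_2 = 104, y0_2 = 168, x1_3 = 40, y1_3 = 232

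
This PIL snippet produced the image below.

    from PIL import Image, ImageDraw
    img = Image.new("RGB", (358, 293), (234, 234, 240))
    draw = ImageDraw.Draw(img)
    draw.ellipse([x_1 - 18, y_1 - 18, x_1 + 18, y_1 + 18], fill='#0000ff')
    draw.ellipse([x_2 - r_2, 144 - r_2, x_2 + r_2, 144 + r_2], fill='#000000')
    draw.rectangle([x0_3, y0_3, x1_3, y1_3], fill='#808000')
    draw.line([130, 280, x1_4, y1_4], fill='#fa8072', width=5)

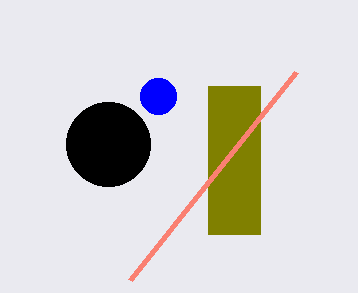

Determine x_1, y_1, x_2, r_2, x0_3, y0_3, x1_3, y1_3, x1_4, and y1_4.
x_1 = 158
y_1 = 96
x_2 = 108
r_2 = 42
x0_3 = 208
y0_3 = 86
x1_3 = 260
y1_3 = 234
x1_4 = 296
y1_4 = 72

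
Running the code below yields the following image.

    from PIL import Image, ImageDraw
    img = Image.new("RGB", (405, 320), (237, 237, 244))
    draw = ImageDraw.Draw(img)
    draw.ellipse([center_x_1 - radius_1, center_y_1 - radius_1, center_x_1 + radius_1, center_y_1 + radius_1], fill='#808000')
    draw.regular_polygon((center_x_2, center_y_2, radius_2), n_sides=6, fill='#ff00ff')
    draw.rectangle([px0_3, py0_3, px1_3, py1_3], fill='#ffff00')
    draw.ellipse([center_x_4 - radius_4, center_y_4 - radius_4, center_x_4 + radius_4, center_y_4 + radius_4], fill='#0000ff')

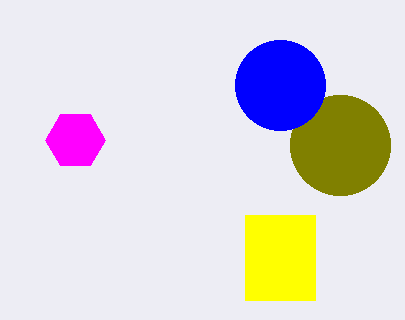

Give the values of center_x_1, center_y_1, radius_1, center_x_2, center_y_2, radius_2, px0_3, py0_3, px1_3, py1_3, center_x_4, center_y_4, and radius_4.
center_x_1 = 340; center_y_1 = 145; radius_1 = 50; center_x_2 = 75; center_y_2 = 140; radius_2 = 30; px0_3 = 245; py0_3 = 215; px1_3 = 315; py1_3 = 300; center_x_4 = 280; center_y_4 = 85; radius_4 = 45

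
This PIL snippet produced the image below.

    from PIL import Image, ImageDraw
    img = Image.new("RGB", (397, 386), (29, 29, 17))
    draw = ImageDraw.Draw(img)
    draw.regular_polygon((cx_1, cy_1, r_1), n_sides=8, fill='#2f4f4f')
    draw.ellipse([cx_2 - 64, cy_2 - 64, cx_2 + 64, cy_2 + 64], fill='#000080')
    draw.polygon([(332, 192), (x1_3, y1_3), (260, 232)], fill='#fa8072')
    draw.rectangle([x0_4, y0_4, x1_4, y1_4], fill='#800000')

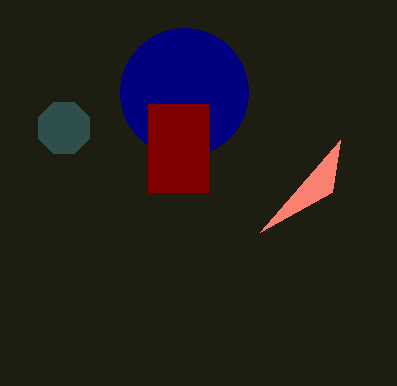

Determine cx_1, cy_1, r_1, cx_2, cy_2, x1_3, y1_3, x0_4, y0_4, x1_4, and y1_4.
cx_1 = 64
cy_1 = 128
r_1 = 28
cx_2 = 184
cy_2 = 92
x1_3 = 340
y1_3 = 140
x0_4 = 148
y0_4 = 104
x1_4 = 208
y1_4 = 192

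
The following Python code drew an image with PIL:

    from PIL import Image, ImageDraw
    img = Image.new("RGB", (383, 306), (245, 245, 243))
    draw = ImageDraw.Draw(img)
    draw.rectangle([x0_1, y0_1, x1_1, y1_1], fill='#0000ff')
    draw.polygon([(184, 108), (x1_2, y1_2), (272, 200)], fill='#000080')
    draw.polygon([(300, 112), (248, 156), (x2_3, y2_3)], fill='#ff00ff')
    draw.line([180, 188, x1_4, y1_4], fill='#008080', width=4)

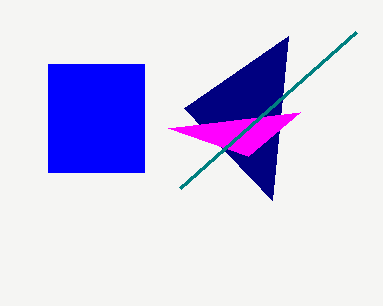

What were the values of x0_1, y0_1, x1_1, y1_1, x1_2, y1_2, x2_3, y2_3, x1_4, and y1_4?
x0_1 = 48
y0_1 = 64
x1_1 = 144
y1_1 = 172
x1_2 = 288
y1_2 = 36
x2_3 = 168
y2_3 = 128
x1_4 = 356
y1_4 = 32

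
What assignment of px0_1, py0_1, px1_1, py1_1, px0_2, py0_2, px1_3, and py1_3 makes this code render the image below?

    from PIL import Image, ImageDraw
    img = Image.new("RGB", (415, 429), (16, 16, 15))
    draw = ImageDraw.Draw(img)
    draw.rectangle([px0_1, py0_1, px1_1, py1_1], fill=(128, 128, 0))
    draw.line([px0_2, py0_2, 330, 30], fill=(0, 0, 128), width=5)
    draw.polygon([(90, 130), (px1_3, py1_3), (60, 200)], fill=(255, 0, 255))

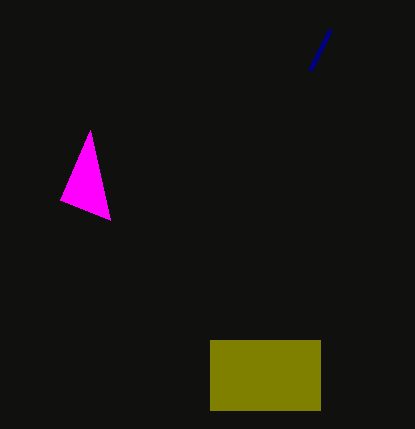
px0_1 = 210, py0_1 = 340, px1_1 = 320, py1_1 = 410, px0_2 = 310, py0_2 = 70, px1_3 = 110, py1_3 = 220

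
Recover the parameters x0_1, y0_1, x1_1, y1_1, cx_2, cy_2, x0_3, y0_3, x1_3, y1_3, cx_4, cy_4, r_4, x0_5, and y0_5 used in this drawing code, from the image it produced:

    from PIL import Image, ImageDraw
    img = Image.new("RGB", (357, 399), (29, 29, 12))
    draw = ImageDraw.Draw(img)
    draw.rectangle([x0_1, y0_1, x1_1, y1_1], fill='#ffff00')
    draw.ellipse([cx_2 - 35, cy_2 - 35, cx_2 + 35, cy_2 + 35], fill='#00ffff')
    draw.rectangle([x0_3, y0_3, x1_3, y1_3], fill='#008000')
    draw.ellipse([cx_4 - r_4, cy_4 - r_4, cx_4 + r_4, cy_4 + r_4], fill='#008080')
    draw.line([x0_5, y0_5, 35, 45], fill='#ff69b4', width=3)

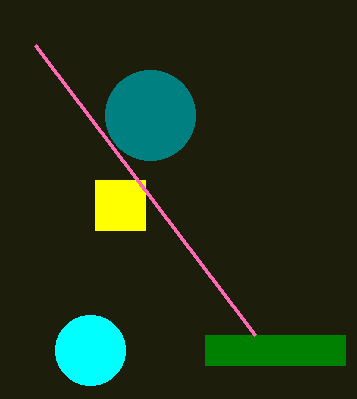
x0_1 = 95; y0_1 = 180; x1_1 = 145; y1_1 = 230; cx_2 = 90; cy_2 = 350; x0_3 = 205; y0_3 = 335; x1_3 = 345; y1_3 = 365; cx_4 = 150; cy_4 = 115; r_4 = 45; x0_5 = 255; y0_5 = 335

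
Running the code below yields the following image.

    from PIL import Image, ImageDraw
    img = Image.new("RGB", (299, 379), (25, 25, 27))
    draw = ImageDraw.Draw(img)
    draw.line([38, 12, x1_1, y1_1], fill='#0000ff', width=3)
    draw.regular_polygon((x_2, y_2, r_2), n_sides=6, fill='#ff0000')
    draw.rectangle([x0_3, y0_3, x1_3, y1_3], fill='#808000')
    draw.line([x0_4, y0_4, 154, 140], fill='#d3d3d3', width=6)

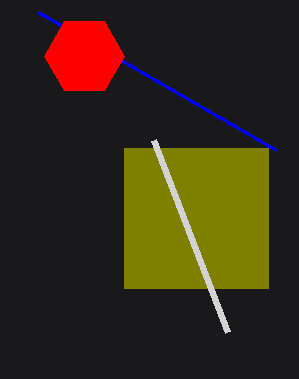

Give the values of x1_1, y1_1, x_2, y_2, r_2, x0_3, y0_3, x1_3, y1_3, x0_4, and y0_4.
x1_1 = 276
y1_1 = 150
x_2 = 84
y_2 = 56
r_2 = 40
x0_3 = 124
y0_3 = 148
x1_3 = 268
y1_3 = 288
x0_4 = 228
y0_4 = 332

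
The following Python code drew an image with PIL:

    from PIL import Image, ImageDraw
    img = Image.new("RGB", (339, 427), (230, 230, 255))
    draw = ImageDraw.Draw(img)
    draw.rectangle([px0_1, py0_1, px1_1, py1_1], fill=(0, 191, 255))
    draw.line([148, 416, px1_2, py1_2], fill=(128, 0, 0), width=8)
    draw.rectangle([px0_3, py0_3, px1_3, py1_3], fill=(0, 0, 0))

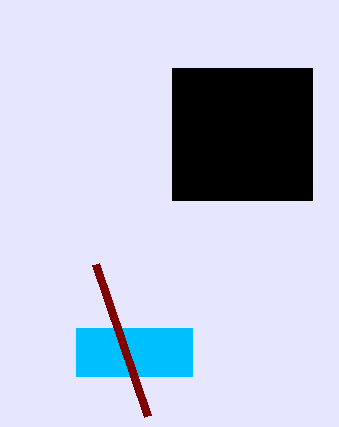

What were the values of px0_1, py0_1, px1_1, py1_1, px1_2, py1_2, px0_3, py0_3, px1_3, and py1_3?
px0_1 = 76, py0_1 = 328, px1_1 = 192, py1_1 = 376, px1_2 = 96, py1_2 = 264, px0_3 = 172, py0_3 = 68, px1_3 = 312, py1_3 = 200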